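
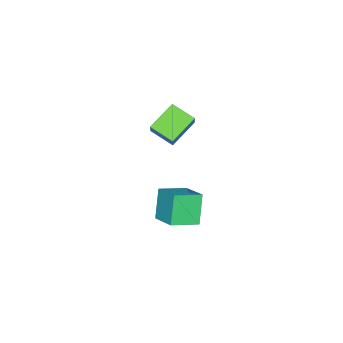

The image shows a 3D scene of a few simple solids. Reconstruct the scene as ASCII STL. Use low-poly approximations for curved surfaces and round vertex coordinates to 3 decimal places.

solid 
facet normal -0.512 -0.290 -0.809
outer loop
vertex -3.511 -2.852 -2.691
vertex -3.448 -1.407 -3.249
vertex -1.847 -3.273 -3.594
endloop
endfacet
facet normal -0.040 -0.932 0.360
outer loop
vertex -1.212 -2.913 -2.591
vertex -3.511 -2.852 -2.691
vertex -1.847 -3.273 -3.594
endloop
endfacet
facet normal -0.512 -0.290 -0.809
outer loop
vertex -1.847 -3.273 -3.594
vertex -3.448 -1.407 -3.249
vertex -1.783 -1.828 -4.152
endloop
endfacet
facet normal 0.858 -0.218 -0.465
outer loop
vertex -1.783 -1.828 -4.152
vertex -1.212 -2.913 -2.591
vertex -1.847 -3.273 -3.594
endloop
endfacet
facet normal -0.858 0.217 0.465
outer loop
vertex -3.511 -2.852 -2.691
vertex -2.813 -1.047 -2.246
vertex -3.448 -1.407 -3.249
endloop
endfacet
facet normal -0.040 -0.932 0.360
outer loop
vertex -2.877 -2.492 -1.688
vertex -3.511 -2.852 -2.691
vertex -1.212 -2.913 -2.591
endloop
endfacet
facet normal -0.858 0.217 0.465
outer loop
vertex -2.877 -2.492 -1.688
vertex -2.813 -1.047 -2.246
vertex -3.511 -2.852 -2.691
endloop
endfacet
facet normal 0.040 0.932 -0.360
outer loop
vertex -3.448 -1.407 -3.249
vertex -2.813 -1.047 -2.246
vertex -1.783 -1.828 -4.152
endloop
endfacet
facet normal 0.858 -0.217 -0.465
outer loop
vertex -1.149 -1.468 -3.149
vertex -1.212 -2.913 -2.591
vertex -1.783 -1.828 -4.152
endloop
endfacet
facet normal 0.040 0.932 -0.360
outer loop
vertex -1.783 -1.828 -4.152
vertex -2.813 -1.047 -2.246
vertex -1.149 -1.468 -3.149
endloop
endfacet
facet normal 0.512 0.290 0.809
outer loop
vertex -1.149 -1.468 -3.149
vertex -2.877 -2.492 -1.688
vertex -1.212 -2.913 -2.591
endloop
endfacet
facet normal 0.512 0.290 0.809
outer loop
vertex -2.813 -1.047 -2.246
vertex -2.877 -2.492 -1.688
vertex -1.149 -1.468 -3.149
endloop
endfacet
facet normal -0.492 -0.182 0.851
outer loop
vertex 4.453 1.858 -1.669
vertex 3.214 2.821 -2.18
vertex 3.7 0.504 -2.394
endloop
endfacet
facet normal 0.751 -0.583 0.310
outer loop
vertex 4.606 0.839 -3.96
vertex 4.453 1.858 -1.669
vertex 3.7 0.504 -2.394
endloop
endfacet
facet normal -0.492 -0.182 0.851
outer loop
vertex 3.7 0.504 -2.394
vertex 3.214 2.821 -2.18
vertex 2.461 1.467 -2.905
endloop
endfacet
facet normal -0.440 -0.791 -0.424
outer loop
vertex 2.461 1.467 -2.905
vertex 4.606 0.839 -3.96
vertex 3.7 0.504 -2.394
endloop
endfacet
facet normal 0.440 0.791 0.424
outer loop
vertex 4.453 1.858 -1.669
vertex 4.12 3.156 -3.746
vertex 3.214 2.821 -2.18
endloop
endfacet
facet normal 0.751 -0.583 0.310
outer loop
vertex 5.359 2.193 -3.235
vertex 4.453 1.858 -1.669
vertex 4.606 0.839 -3.96
endloop
endfacet
facet normal 0.440 0.791 0.424
outer loop
vertex 5.359 2.193 -3.235
vertex 4.12 3.156 -3.746
vertex 4.453 1.858 -1.669
endloop
endfacet
facet normal -0.751 0.583 -0.310
outer loop
vertex 3.214 2.821 -2.18
vertex 4.12 3.156 -3.746
vertex 2.461 1.467 -2.905
endloop
endfacet
facet normal -0.440 -0.791 -0.424
outer loop
vertex 3.367 1.802 -4.471
vertex 4.606 0.839 -3.96
vertex 2.461 1.467 -2.905
endloop
endfacet
facet normal -0.751 0.583 -0.310
outer loop
vertex 2.461 1.467 -2.905
vertex 4.12 3.156 -3.746
vertex 3.367 1.802 -4.471
endloop
endfacet
facet normal 0.492 0.182 -0.851
outer loop
vertex 3.367 1.802 -4.471
vertex 5.359 2.193 -3.235
vertex 4.606 0.839 -3.96
endloop
endfacet
facet normal 0.492 0.182 -0.851
outer loop
vertex 4.12 3.156 -3.746
vertex 5.359 2.193 -3.235
vertex 3.367 1.802 -4.471
endloop
endfacet

endsolid


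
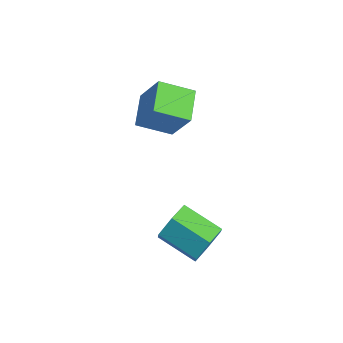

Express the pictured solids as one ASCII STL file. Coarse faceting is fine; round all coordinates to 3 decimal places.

solid 
facet normal -0.512 -0.117 -0.851
outer loop
vertex -1.086 -1.285 2.504
vertex -2.185 -0.244 3.022
vertex -0.219 -0.024 1.81
endloop
endfacet
facet normal 0.687 -0.651 -0.324
outer loop
vertex 0.785 0.204 3.478
vertex -1.086 -1.285 2.504
vertex -0.219 -0.024 1.81
endloop
endfacet
facet normal -0.512 -0.117 -0.851
outer loop
vertex -0.219 -0.024 1.81
vertex -2.185 -0.244 3.022
vertex -1.318 1.017 2.328
endloop
endfacet
facet normal 0.516 0.750 -0.413
outer loop
vertex -1.318 1.017 2.328
vertex 0.785 0.204 3.478
vertex -0.219 -0.024 1.81
endloop
endfacet
facet normal -0.516 -0.750 0.413
outer loop
vertex -1.086 -1.285 2.504
vertex -1.181 -0.016 4.69
vertex -2.185 -0.244 3.022
endloop
endfacet
facet normal 0.687 -0.651 -0.324
outer loop
vertex -0.082 -1.057 4.172
vertex -1.086 -1.285 2.504
vertex 0.785 0.204 3.478
endloop
endfacet
facet normal -0.516 -0.750 0.413
outer loop
vertex -0.082 -1.057 4.172
vertex -1.181 -0.016 4.69
vertex -1.086 -1.285 2.504
endloop
endfacet
facet normal -0.687 0.651 0.324
outer loop
vertex -2.185 -0.244 3.022
vertex -1.181 -0.016 4.69
vertex -1.318 1.017 2.328
endloop
endfacet
facet normal 0.516 0.750 -0.413
outer loop
vertex -0.314 1.245 3.996
vertex 0.785 0.204 3.478
vertex -1.318 1.017 2.328
endloop
endfacet
facet normal -0.687 0.651 0.324
outer loop
vertex -1.318 1.017 2.328
vertex -1.181 -0.016 4.69
vertex -0.314 1.245 3.996
endloop
endfacet
facet normal 0.512 0.117 0.851
outer loop
vertex -0.314 1.245 3.996
vertex -0.082 -1.057 4.172
vertex 0.785 0.204 3.478
endloop
endfacet
facet normal 0.512 0.117 0.851
outer loop
vertex -1.181 -0.016 4.69
vertex -0.082 -1.057 4.172
vertex -0.314 1.245 3.996
endloop
endfacet
facet normal 0.862 0.365 -0.351
outer loop
vertex 4.57 -1.639 -0.504
vertex 4.099 -1.333 -1.344
vertex 4.162 -0.716 -0.547
endloop
endfacet
facet normal 0.305 0.179 0.935
outer loop
vertex 4.57 -1.639 -0.504
vertex 4.162 -0.716 -0.547
vertex 2.932 -2.332 0.163
endloop
endfacet
facet normal 0.306 0.178 0.935
outer loop
vertex 2.932 -2.332 0.163
vertex 4.162 -0.716 -0.547
vertex 2.524 -1.409 0.121
endloop
endfacet
facet normal -0.862 -0.365 0.351
outer loop
vertex 2.932 -2.332 0.163
vertex 2.524 -1.409 0.121
vertex 2.461 -2.027 -0.676
endloop
endfacet
facet normal 0.862 0.365 -0.351
outer loop
vertex 4.162 -0.716 -0.547
vertex 4.099 -1.333 -1.344
vertex 3.691 -0.41 -1.386
endloop
endfacet
facet normal -0.197 0.880 0.431
outer loop
vertex 4.162 -0.716 -0.547
vertex 3.691 -0.41 -1.386
vertex 2.524 -1.409 0.121
endloop
endfacet
facet normal -0.198 0.881 0.431
outer loop
vertex 2.524 -1.409 0.121
vertex 3.691 -0.41 -1.386
vertex 2.053 -1.104 -0.719
endloop
endfacet
facet normal -0.862 -0.365 0.351
outer loop
vertex 2.524 -1.409 0.121
vertex 2.053 -1.104 -0.719
vertex 2.461 -2.027 -0.676
endloop
endfacet
facet normal 0.862 0.365 -0.351
outer loop
vertex 3.691 -0.41 -1.386
vertex 4.099 -1.333 -1.344
vertex 3.628 -1.028 -2.183
endloop
endfacet
facet normal -0.503 0.702 -0.505
outer loop
vertex 3.691 -0.41 -1.386
vertex 3.628 -1.028 -2.183
vertex 2.053 -1.104 -0.719
endloop
endfacet
facet normal -0.502 0.702 -0.504
outer loop
vertex 2.053 -1.104 -0.719
vertex 3.628 -1.028 -2.183
vertex 1.99 -1.721 -1.516
endloop
endfacet
facet normal -0.862 -0.365 0.351
outer loop
vertex 2.053 -1.104 -0.719
vertex 1.99 -1.721 -1.516
vertex 2.461 -2.027 -0.676
endloop
endfacet
facet normal 0.862 0.365 -0.351
outer loop
vertex 3.628 -1.028 -2.183
vertex 4.099 -1.333 -1.344
vertex 4.036 -1.951 -2.141
endloop
endfacet
facet normal -0.306 -0.178 -0.935
outer loop
vertex 3.628 -1.028 -2.183
vertex 4.036 -1.951 -2.141
vertex 1.99 -1.721 -1.516
endloop
endfacet
facet normal -0.306 -0.179 -0.935
outer loop
vertex 1.99 -1.721 -1.516
vertex 4.036 -1.951 -2.141
vertex 2.398 -2.644 -1.473
endloop
endfacet
facet normal -0.862 -0.365 0.351
outer loop
vertex 1.99 -1.721 -1.516
vertex 2.398 -2.644 -1.473
vertex 2.461 -2.027 -0.676
endloop
endfacet
facet normal 0.862 0.365 -0.351
outer loop
vertex 4.036 -1.951 -2.141
vertex 4.099 -1.333 -1.344
vertex 4.507 -2.256 -1.301
endloop
endfacet
facet normal 0.197 -0.881 -0.430
outer loop
vertex 4.036 -1.951 -2.141
vertex 4.507 -2.256 -1.301
vertex 2.398 -2.644 -1.473
endloop
endfacet
facet normal 0.197 -0.880 -0.432
outer loop
vertex 2.398 -2.644 -1.473
vertex 4.507 -2.256 -1.301
vertex 2.869 -2.95 -0.634
endloop
endfacet
facet normal -0.862 -0.365 0.351
outer loop
vertex 2.398 -2.644 -1.473
vertex 2.869 -2.95 -0.634
vertex 2.461 -2.027 -0.676
endloop
endfacet
facet normal 0.862 0.365 -0.351
outer loop
vertex 4.507 -2.256 -1.301
vertex 4.099 -1.333 -1.344
vertex 4.57 -1.639 -0.504
endloop
endfacet
facet normal 0.503 -0.702 0.504
outer loop
vertex 4.507 -2.256 -1.301
vertex 4.57 -1.639 -0.504
vertex 2.869 -2.95 -0.634
endloop
endfacet
facet normal 0.502 -0.702 0.505
outer loop
vertex 2.869 -2.95 -0.634
vertex 4.57 -1.639 -0.504
vertex 2.932 -2.332 0.163
endloop
endfacet
facet normal -0.862 -0.365 0.351
outer loop
vertex 2.869 -2.95 -0.634
vertex 2.932 -2.332 0.163
vertex 2.461 -2.027 -0.676
endloop
endfacet

endsolid


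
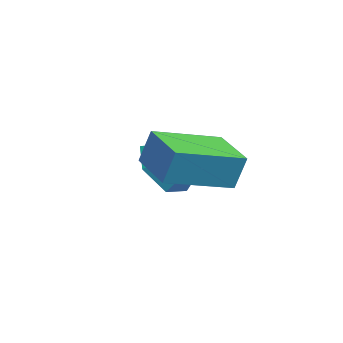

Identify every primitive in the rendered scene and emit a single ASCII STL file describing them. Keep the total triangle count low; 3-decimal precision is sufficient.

solid 
facet normal -0.950 0.309 0.037
outer loop
vertex -2.466 -3.974 3.236
vertex -1.884 -2.104 2.597
vertex -2.602 -4.273 2.239
endloop
endfacet
facet normal -0.282 -0.908 0.311
outer loop
vertex -1.176 -4.736 2.183
vertex -2.466 -3.974 3.236
vertex -2.602 -4.273 2.239
endloop
endfacet
facet normal -0.950 0.309 0.037
outer loop
vertex -2.602 -4.273 2.239
vertex -1.884 -2.104 2.597
vertex -2.02 -2.403 1.599
endloop
endfacet
facet normal -0.130 -0.285 -0.950
outer loop
vertex -2.02 -2.403 1.599
vertex -1.176 -4.736 2.183
vertex -2.602 -4.273 2.239
endloop
endfacet
facet normal 0.130 0.284 0.950
outer loop
vertex -2.466 -3.974 3.236
vertex -0.458 -2.567 2.541
vertex -1.884 -2.104 2.597
endloop
endfacet
facet normal -0.283 -0.908 0.310
outer loop
vertex -1.04 -4.437 3.181
vertex -2.466 -3.974 3.236
vertex -1.176 -4.736 2.183
endloop
endfacet
facet normal 0.129 0.285 0.950
outer loop
vertex -1.04 -4.437 3.181
vertex -0.458 -2.567 2.541
vertex -2.466 -3.974 3.236
endloop
endfacet
facet normal 0.283 0.908 -0.310
outer loop
vertex -1.884 -2.104 2.597
vertex -0.458 -2.567 2.541
vertex -2.02 -2.403 1.599
endloop
endfacet
facet normal -0.129 -0.284 -0.950
outer loop
vertex -0.594 -2.866 1.544
vertex -1.176 -4.736 2.183
vertex -2.02 -2.403 1.599
endloop
endfacet
facet normal 0.283 0.907 -0.311
outer loop
vertex -2.02 -2.403 1.599
vertex -0.458 -2.567 2.541
vertex -0.594 -2.866 1.544
endloop
endfacet
facet normal 0.951 -0.309 -0.037
outer loop
vertex -0.594 -2.866 1.544
vertex -1.04 -4.437 3.181
vertex -1.176 -4.736 2.183
endloop
endfacet
facet normal 0.950 -0.309 -0.037
outer loop
vertex -0.458 -2.567 2.541
vertex -1.04 -4.437 3.181
vertex -0.594 -2.866 1.544
endloop
endfacet
facet normal -0.651 -0.403 -0.644
outer loop
vertex -3.488 -1.831 -0.149
vertex -4.03 -2.179 0.616
vertex -4.22 -1.272 0.241
endloop
endfacet
facet normal 0.442 0.825 -0.353
outer loop
vertex -3.488 -1.831 -0.149
vertex -4.22 -1.272 0.241
vertex -2.71 -1.361 1.924
endloop
endfacet
facet normal -0.650 -0.403 -0.644
outer loop
vertex -4.22 -1.272 0.241
vertex -4.03 -2.179 0.616
vertex -4.762 -1.621 1.006
endloop
endfacet
facet normal -0.235 0.936 0.261
outer loop
vertex -4.22 -1.272 0.241
vertex -4.762 -1.621 1.006
vertex -2.71 -1.361 1.924
endloop
endfacet
facet normal -0.650 -0.403 -0.644
outer loop
vertex -4.762 -1.621 1.006
vertex -4.03 -2.179 0.616
vertex -4.572 -2.527 1.381
endloop
endfacet
facet normal -0.421 0.270 0.866
outer loop
vertex -4.762 -1.621 1.006
vertex -4.572 -2.527 1.381
vertex -2.71 -1.361 1.924
endloop
endfacet
facet normal -0.650 -0.404 -0.644
outer loop
vertex -4.572 -2.527 1.381
vertex -4.03 -2.179 0.616
vertex -3.839 -3.086 0.992
endloop
endfacet
facet normal 0.068 -0.508 0.858
outer loop
vertex -4.572 -2.527 1.381
vertex -3.839 -3.086 0.992
vertex -2.71 -1.361 1.924
endloop
endfacet
facet normal -0.650 -0.404 -0.644
outer loop
vertex -3.839 -3.086 0.992
vertex -4.03 -2.179 0.616
vertex -3.298 -2.738 0.227
endloop
endfacet
facet normal 0.745 -0.620 0.245
outer loop
vertex -3.839 -3.086 0.992
vertex -3.298 -2.738 0.227
vertex -2.71 -1.361 1.924
endloop
endfacet
facet normal -0.650 -0.403 -0.644
outer loop
vertex -3.298 -2.738 0.227
vertex -4.03 -2.179 0.616
vertex -3.488 -1.831 -0.149
endloop
endfacet
facet normal 0.932 0.046 -0.360
outer loop
vertex -3.298 -2.738 0.227
vertex -3.488 -1.831 -0.149
vertex -2.71 -1.361 1.924
endloop
endfacet

endsolid


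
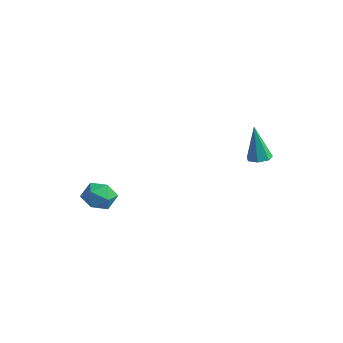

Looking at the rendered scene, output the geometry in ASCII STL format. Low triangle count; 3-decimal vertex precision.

solid 
facet normal 0.064 0.120 -0.991
outer loop
vertex 3.222 3.303 -1.034
vertex 2.775 3.732 -1.011
vertex 3.388 3.81 -0.962
endloop
endfacet
facet normal 0.899 -0.335 0.284
outer loop
vertex 3.222 3.303 -1.034
vertex 3.388 3.81 -0.962
vertex 2.645 3.488 1.011
endloop
endfacet
facet normal 0.064 0.120 -0.991
outer loop
vertex 3.388 3.81 -0.962
vertex 2.775 3.732 -1.011
vertex 3.093 4.258 -0.927
endloop
endfacet
facet normal 0.787 0.489 0.376
outer loop
vertex 3.388 3.81 -0.962
vertex 3.093 4.258 -0.927
vertex 2.645 3.488 1.011
endloop
endfacet
facet normal 0.064 0.120 -0.991
outer loop
vertex 3.093 4.258 -0.927
vertex 2.775 3.732 -1.011
vertex 2.558 4.31 -0.955
endloop
endfacet
facet normal 0.070 0.921 0.382
outer loop
vertex 3.093 4.258 -0.927
vertex 2.558 4.31 -0.955
vertex 2.645 3.488 1.011
endloop
endfacet
facet normal 0.063 0.120 -0.991
outer loop
vertex 2.558 4.31 -0.955
vertex 2.775 3.732 -1.011
vertex 2.187 3.927 -1.025
endloop
endfacet
facet normal -0.712 0.636 0.297
outer loop
vertex 2.558 4.31 -0.955
vertex 2.187 3.927 -1.025
vertex 2.645 3.488 1.011
endloop
endfacet
facet normal 0.063 0.119 -0.991
outer loop
vertex 2.187 3.927 -1.025
vertex 2.775 3.732 -1.011
vertex 2.259 3.397 -1.084
endloop
endfacet
facet normal -0.971 -0.153 0.185
outer loop
vertex 2.187 3.927 -1.025
vertex 2.259 3.397 -1.084
vertex 2.645 3.488 1.011
endloop
endfacet
facet normal 0.063 0.119 -0.991
outer loop
vertex 2.259 3.397 -1.084
vertex 2.775 3.732 -1.011
vertex 2.719 3.119 -1.088
endloop
endfacet
facet normal -0.512 -0.849 0.131
outer loop
vertex 2.259 3.397 -1.084
vertex 2.719 3.119 -1.088
vertex 2.645 3.488 1.011
endloop
endfacet
facet normal 0.063 0.119 -0.991
outer loop
vertex 2.719 3.119 -1.088
vertex 2.775 3.732 -1.011
vertex 3.222 3.303 -1.034
endloop
endfacet
facet normal 0.322 -0.931 0.175
outer loop
vertex 2.719 3.119 -1.088
vertex 3.222 3.303 -1.034
vertex 2.645 3.488 1.011
endloop
endfacet
facet normal 0.053 -0.249 0.967
outer loop
vertex -0.653 -2.401 -2.505
vertex -1.466 -2.837 -2.573
vertex -0.68 -3.296 -2.734
endloop
endfacet
facet normal 0.705 -0.196 0.682
outer loop
vertex -0.653 -2.401 -2.505
vertex -0.68 -3.296 -2.734
vertex -0.098 -2.724 -3.171
endloop
endfacet
facet normal 0.778 0.465 0.423
outer loop
vertex -0.653 -2.401 -2.505
vertex -0.098 -2.724 -3.171
vertex -0.526 -1.91 -3.279
endloop
endfacet
facet normal 0.172 0.819 0.548
outer loop
vertex -0.653 -2.401 -2.505
vertex -0.526 -1.91 -3.279
vertex -1.371 -1.98 -2.909
endloop
endfacet
facet normal -0.276 0.377 0.884
outer loop
vertex -0.653 -2.401 -2.505
vertex -1.371 -1.98 -2.909
vertex -1.466 -2.837 -2.573
endloop
endfacet
facet normal 0.744 -0.654 0.136
outer loop
vertex -0.098 -2.724 -3.171
vertex -0.68 -3.296 -2.734
vertex -0.569 -3.36 -3.651
endloop
endfacet
facet normal -0.310 -0.740 0.597
outer loop
vertex -0.68 -3.296 -2.734
vertex -1.466 -2.837 -2.573
vertex -1.414 -3.43 -3.281
endloop
endfacet
facet normal -0.843 0.275 0.463
outer loop
vertex -1.466 -2.837 -2.573
vertex -1.371 -1.98 -2.909
vertex -1.842 -2.616 -3.389
endloop
endfacet
facet normal -0.118 0.989 -0.083
outer loop
vertex -1.371 -1.98 -2.909
vertex -0.526 -1.91 -3.279
vertex -1.26 -2.044 -3.826
endloop
endfacet
facet normal 0.863 0.416 -0.285
outer loop
vertex -0.526 -1.91 -3.279
vertex -0.098 -2.724 -3.171
vertex -0.474 -2.503 -3.987
endloop
endfacet
facet normal -0.172 -0.819 -0.548
outer loop
vertex -1.287 -2.939 -4.055
vertex -0.569 -3.36 -3.651
vertex -1.414 -3.43 -3.281
endloop
endfacet
facet normal -0.778 -0.465 -0.423
outer loop
vertex -1.287 -2.939 -4.055
vertex -1.414 -3.43 -3.281
vertex -1.842 -2.616 -3.389
endloop
endfacet
facet normal -0.705 0.196 -0.682
outer loop
vertex -1.287 -2.939 -4.055
vertex -1.842 -2.616 -3.389
vertex -1.26 -2.044 -3.826
endloop
endfacet
facet normal -0.053 0.249 -0.967
outer loop
vertex -1.287 -2.939 -4.055
vertex -1.26 -2.044 -3.826
vertex -0.474 -2.503 -3.987
endloop
endfacet
facet normal 0.276 -0.377 -0.884
outer loop
vertex -1.287 -2.939 -4.055
vertex -0.474 -2.503 -3.987
vertex -0.569 -3.36 -3.651
endloop
endfacet
facet normal 0.118 -0.989 0.083
outer loop
vertex -1.414 -3.43 -3.281
vertex -0.569 -3.36 -3.651
vertex -0.68 -3.296 -2.734
endloop
endfacet
facet normal -0.863 -0.416 0.285
outer loop
vertex -1.842 -2.616 -3.389
vertex -1.414 -3.43 -3.281
vertex -1.466 -2.837 -2.573
endloop
endfacet
facet normal -0.744 0.654 -0.136
outer loop
vertex -1.26 -2.044 -3.826
vertex -1.842 -2.616 -3.389
vertex -1.371 -1.98 -2.909
endloop
endfacet
facet normal 0.310 0.740 -0.597
outer loop
vertex -0.474 -2.503 -3.987
vertex -1.26 -2.044 -3.826
vertex -0.526 -1.91 -3.279
endloop
endfacet
facet normal 0.843 -0.275 -0.463
outer loop
vertex -0.569 -3.36 -3.651
vertex -0.474 -2.503 -3.987
vertex -0.098 -2.724 -3.171
endloop
endfacet

endsolid


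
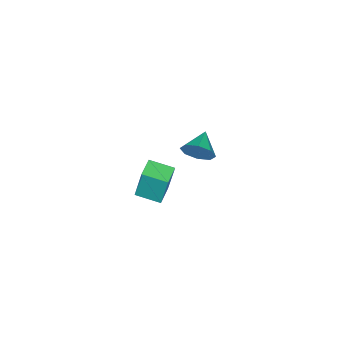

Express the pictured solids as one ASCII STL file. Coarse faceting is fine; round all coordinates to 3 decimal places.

solid 
facet normal 0.917 0.183 -0.355
outer loop
vertex 0.011 3.486 3.107
vertex -0.305 3.921 2.515
vertex -0.049 4.077 3.257
endloop
endfacet
facet normal -0.147 -0.257 0.955
outer loop
vertex 0.011 3.486 3.107
vertex -0.049 4.077 3.257
vertex -1.415 3.699 2.945
endloop
endfacet
facet normal 0.916 0.185 -0.355
outer loop
vertex -0.049 4.077 3.257
vertex -0.305 3.921 2.515
vertex -0.26 4.576 2.972
endloop
endfacet
facet normal -0.303 0.373 0.877
outer loop
vertex -0.049 4.077 3.257
vertex -0.26 4.576 2.972
vertex -1.415 3.699 2.945
endloop
endfacet
facet normal 0.917 0.185 -0.355
outer loop
vertex -0.26 4.576 2.972
vertex -0.305 3.921 2.515
vertex -0.497 4.692 2.42
endloop
endfacet
facet normal -0.562 0.728 0.394
outer loop
vertex -0.26 4.576 2.972
vertex -0.497 4.692 2.42
vertex -1.415 3.699 2.945
endloop
endfacet
facet normal 0.916 0.184 -0.355
outer loop
vertex -0.497 4.692 2.42
vertex -0.305 3.921 2.515
vertex -0.622 4.356 1.923
endloop
endfacet
facet normal -0.771 0.601 -0.212
outer loop
vertex -0.497 4.692 2.42
vertex -0.622 4.356 1.923
vertex -1.415 3.699 2.945
endloop
endfacet
facet normal 0.916 0.185 -0.355
outer loop
vertex -0.622 4.356 1.923
vertex -0.305 3.921 2.515
vertex -0.561 3.766 1.773
endloop
endfacet
facet normal -0.808 0.065 -0.585
outer loop
vertex -0.622 4.356 1.923
vertex -0.561 3.766 1.773
vertex -1.415 3.699 2.945
endloop
endfacet
facet normal 0.917 0.183 -0.355
outer loop
vertex -0.561 3.766 1.773
vertex -0.305 3.921 2.515
vertex -0.351 3.266 2.058
endloop
endfacet
facet normal -0.652 -0.563 -0.507
outer loop
vertex -0.561 3.766 1.773
vertex -0.351 3.266 2.058
vertex -1.415 3.699 2.945
endloop
endfacet
facet normal 0.917 0.183 -0.355
outer loop
vertex -0.351 3.266 2.058
vertex -0.305 3.921 2.515
vertex -0.114 3.15 2.611
endloop
endfacet
facet normal -0.394 -0.919 -0.024
outer loop
vertex -0.351 3.266 2.058
vertex -0.114 3.15 2.611
vertex -1.415 3.699 2.945
endloop
endfacet
facet normal 0.917 0.183 -0.355
outer loop
vertex -0.114 3.15 2.611
vertex -0.305 3.921 2.515
vertex 0.011 3.486 3.107
endloop
endfacet
facet normal -0.184 -0.792 0.583
outer loop
vertex -0.114 3.15 2.611
vertex 0.011 3.486 3.107
vertex -1.415 3.699 2.945
endloop
endfacet
facet normal -0.977 -0.207 0.053
outer loop
vertex -2.824 0.041 -2.08
vertex -3.097 1.263 -2.344
vertex -2.838 -0.347 -3.859
endloop
endfacet
facet normal 0.214 -0.955 0.207
outer loop
vertex -1.783 -0.123 -3.916
vertex -2.824 0.041 -2.08
vertex -2.838 -0.347 -3.859
endloop
endfacet
facet normal -0.977 -0.207 0.053
outer loop
vertex -2.838 -0.347 -3.859
vertex -3.097 1.263 -2.344
vertex -3.111 0.876 -4.123
endloop
endfacet
facet normal -0.008 -0.213 -0.977
outer loop
vertex -3.111 0.876 -4.123
vertex -1.783 -0.123 -3.916
vertex -2.838 -0.347 -3.859
endloop
endfacet
facet normal 0.008 0.213 0.977
outer loop
vertex -2.824 0.041 -2.08
vertex -2.042 1.487 -2.401
vertex -3.097 1.263 -2.344
endloop
endfacet
facet normal 0.213 -0.955 0.206
outer loop
vertex -1.769 0.264 -2.137
vertex -2.824 0.041 -2.08
vertex -1.783 -0.123 -3.916
endloop
endfacet
facet normal 0.008 0.213 0.977
outer loop
vertex -1.769 0.264 -2.137
vertex -2.042 1.487 -2.401
vertex -2.824 0.041 -2.08
endloop
endfacet
facet normal -0.214 0.955 -0.206
outer loop
vertex -3.097 1.263 -2.344
vertex -2.042 1.487 -2.401
vertex -3.111 0.876 -4.123
endloop
endfacet
facet normal -0.008 -0.213 -0.977
outer loop
vertex -2.056 1.099 -4.18
vertex -1.783 -0.123 -3.916
vertex -3.111 0.876 -4.123
endloop
endfacet
facet normal -0.213 0.955 -0.207
outer loop
vertex -3.111 0.876 -4.123
vertex -2.042 1.487 -2.401
vertex -2.056 1.099 -4.18
endloop
endfacet
facet normal 0.977 0.207 -0.053
outer loop
vertex -2.056 1.099 -4.18
vertex -1.769 0.264 -2.137
vertex -1.783 -0.123 -3.916
endloop
endfacet
facet normal 0.977 0.207 -0.053
outer loop
vertex -2.042 1.487 -2.401
vertex -1.769 0.264 -2.137
vertex -2.056 1.099 -4.18
endloop
endfacet

endsolid


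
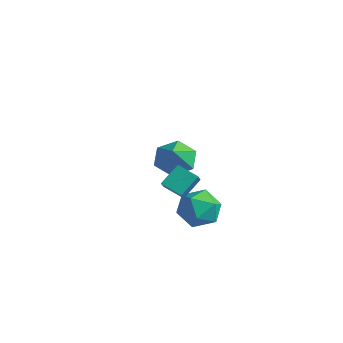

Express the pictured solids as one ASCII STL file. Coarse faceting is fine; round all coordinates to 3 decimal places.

solid 
facet normal -0.874 -0.307 0.377
outer loop
vertex 1.854 -4.807 3.662
vertex 1.857 -3.941 4.373
vertex 1.377 -4.262 3.001
endloop
endfacet
facet normal -0.004 -0.773 -0.635
outer loop
vertex 2.243 -3.959 2.627
vertex 1.854 -4.807 3.662
vertex 1.377 -4.262 3.001
endloop
endfacet
facet normal -0.874 -0.306 0.377
outer loop
vertex 1.377 -4.262 3.001
vertex 1.857 -3.941 4.373
vertex 1.381 -3.396 3.712
endloop
endfacet
facet normal -0.486 0.556 -0.674
outer loop
vertex 1.381 -3.396 3.712
vertex 2.243 -3.959 2.627
vertex 1.377 -4.262 3.001
endloop
endfacet
facet normal 0.486 -0.556 0.675
outer loop
vertex 1.854 -4.807 3.662
vertex 2.723 -3.638 3.999
vertex 1.857 -3.941 4.373
endloop
endfacet
facet normal -0.004 -0.773 -0.635
outer loop
vertex 2.719 -4.504 3.288
vertex 1.854 -4.807 3.662
vertex 2.243 -3.959 2.627
endloop
endfacet
facet normal 0.486 -0.556 0.674
outer loop
vertex 2.719 -4.504 3.288
vertex 2.723 -3.638 3.999
vertex 1.854 -4.807 3.662
endloop
endfacet
facet normal 0.004 0.773 0.635
outer loop
vertex 1.857 -3.941 4.373
vertex 2.723 -3.638 3.999
vertex 1.381 -3.396 3.712
endloop
endfacet
facet normal -0.486 0.555 -0.675
outer loop
vertex 2.246 -3.093 3.338
vertex 2.243 -3.959 2.627
vertex 1.381 -3.396 3.712
endloop
endfacet
facet normal 0.004 0.773 0.635
outer loop
vertex 1.381 -3.396 3.712
vertex 2.723 -3.638 3.999
vertex 2.246 -3.093 3.338
endloop
endfacet
facet normal 0.874 0.306 -0.377
outer loop
vertex 2.246 -3.093 3.338
vertex 2.719 -4.504 3.288
vertex 2.243 -3.959 2.627
endloop
endfacet
facet normal 0.874 0.306 -0.378
outer loop
vertex 2.723 -3.638 3.999
vertex 2.719 -4.504 3.288
vertex 2.246 -3.093 3.338
endloop
endfacet
facet normal -0.461 0.496 -0.736
outer loop
vertex -2.45 0.696 0.037
vertex -3.328 0.424 0.404
vertex -2.904 1.267 0.706
endloop
endfacet
facet normal 0.888 0.320 0.330
outer loop
vertex -2.45 0.696 0.037
vertex -2.904 1.267 0.706
vertex -2.632 -0.324 1.516
endloop
endfacet
facet normal -0.461 0.496 -0.736
outer loop
vertex -2.904 1.267 0.706
vertex -3.328 0.424 0.404
vertex -3.783 0.995 1.074
endloop
endfacet
facet normal 0.212 0.472 0.856
outer loop
vertex -2.904 1.267 0.706
vertex -3.783 0.995 1.074
vertex -2.632 -0.324 1.516
endloop
endfacet
facet normal -0.461 0.496 -0.736
outer loop
vertex -3.783 0.995 1.074
vertex -3.328 0.424 0.404
vertex -4.206 0.153 0.772
endloop
endfacet
facet normal -0.448 -0.094 0.889
outer loop
vertex -3.783 0.995 1.074
vertex -4.206 0.153 0.772
vertex -2.632 -0.324 1.516
endloop
endfacet
facet normal -0.461 0.496 -0.735
outer loop
vertex -4.206 0.153 0.772
vertex -3.328 0.424 0.404
vertex -3.752 -0.418 0.102
endloop
endfacet
facet normal -0.433 -0.810 0.397
outer loop
vertex -4.206 0.153 0.772
vertex -3.752 -0.418 0.102
vertex -2.632 -0.324 1.516
endloop
endfacet
facet normal -0.461 0.496 -0.736
outer loop
vertex -3.752 -0.418 0.102
vertex -3.328 0.424 0.404
vertex -2.873 -0.146 -0.265
endloop
endfacet
facet normal 0.244 -0.961 -0.129
outer loop
vertex -3.752 -0.418 0.102
vertex -2.873 -0.146 -0.265
vertex -2.632 -0.324 1.516
endloop
endfacet
facet normal -0.461 0.496 -0.736
outer loop
vertex -2.873 -0.146 -0.265
vertex -3.328 0.424 0.404
vertex -2.45 0.696 0.037
endloop
endfacet
facet normal 0.904 -0.396 -0.162
outer loop
vertex -2.873 -0.146 -0.265
vertex -2.45 0.696 0.037
vertex -2.632 -0.324 1.516
endloop
endfacet
facet normal 0.274 0.086 0.958
outer loop
vertex 1.268 -1.925 1.746
vertex 1.48 -2.933 1.776
vertex 2.213 -2.26 1.506
endloop
endfacet
facet normal 0.398 0.693 0.601
outer loop
vertex 1.268 -1.925 1.746
vertex 2.213 -2.26 1.506
vertex 1.771 -1.518 0.944
endloop
endfacet
facet normal -0.221 0.919 0.328
outer loop
vertex 1.268 -1.925 1.746
vertex 1.771 -1.518 0.944
vertex 0.766 -1.732 0.867
endloop
endfacet
facet normal -0.728 0.453 0.515
outer loop
vertex 1.268 -1.925 1.746
vertex 0.766 -1.732 0.867
vertex 0.586 -2.606 1.382
endloop
endfacet
facet normal -0.421 -0.062 0.905
outer loop
vertex 1.268 -1.925 1.746
vertex 0.586 -2.606 1.382
vertex 1.48 -2.933 1.776
endloop
endfacet
facet normal 0.838 0.543 0.059
outer loop
vertex 1.771 -1.518 0.944
vertex 2.213 -2.26 1.506
vertex 2.294 -2.274 0.478
endloop
endfacet
facet normal 0.636 -0.438 0.635
outer loop
vertex 2.213 -2.26 1.506
vertex 1.48 -2.933 1.776
vertex 2.114 -3.148 0.993
endloop
endfacet
facet normal -0.490 -0.677 0.549
outer loop
vertex 1.48 -2.933 1.776
vertex 0.586 -2.606 1.382
vertex 1.109 -3.362 0.916
endloop
endfacet
facet normal -0.985 0.156 -0.080
outer loop
vertex 0.586 -2.606 1.382
vertex 0.766 -1.732 0.867
vertex 0.667 -2.62 0.354
endloop
endfacet
facet normal -0.164 0.909 -0.383
outer loop
vertex 0.766 -1.732 0.867
vertex 1.771 -1.518 0.944
vertex 1.4 -1.947 0.084
endloop
endfacet
facet normal 0.728 -0.453 -0.515
outer loop
vertex 1.612 -2.955 0.114
vertex 2.294 -2.274 0.478
vertex 2.114 -3.148 0.993
endloop
endfacet
facet normal 0.221 -0.919 -0.328
outer loop
vertex 1.612 -2.955 0.114
vertex 2.114 -3.148 0.993
vertex 1.109 -3.362 0.916
endloop
endfacet
facet normal -0.398 -0.693 -0.601
outer loop
vertex 1.612 -2.955 0.114
vertex 1.109 -3.362 0.916
vertex 0.667 -2.62 0.354
endloop
endfacet
facet normal -0.274 -0.086 -0.958
outer loop
vertex 1.612 -2.955 0.114
vertex 0.667 -2.62 0.354
vertex 1.4 -1.947 0.084
endloop
endfacet
facet normal 0.421 0.062 -0.905
outer loop
vertex 1.612 -2.955 0.114
vertex 1.4 -1.947 0.084
vertex 2.294 -2.274 0.478
endloop
endfacet
facet normal 0.985 -0.156 0.080
outer loop
vertex 2.114 -3.148 0.993
vertex 2.294 -2.274 0.478
vertex 2.213 -2.26 1.506
endloop
endfacet
facet normal 0.164 -0.909 0.383
outer loop
vertex 1.109 -3.362 0.916
vertex 2.114 -3.148 0.993
vertex 1.48 -2.933 1.776
endloop
endfacet
facet normal -0.838 -0.543 -0.059
outer loop
vertex 0.667 -2.62 0.354
vertex 1.109 -3.362 0.916
vertex 0.586 -2.606 1.382
endloop
endfacet
facet normal -0.636 0.438 -0.635
outer loop
vertex 1.4 -1.947 0.084
vertex 0.667 -2.62 0.354
vertex 0.766 -1.732 0.867
endloop
endfacet
facet normal 0.490 0.677 -0.549
outer loop
vertex 2.294 -2.274 0.478
vertex 1.4 -1.947 0.084
vertex 1.771 -1.518 0.944
endloop
endfacet

endsolid


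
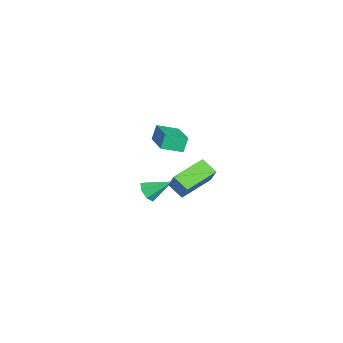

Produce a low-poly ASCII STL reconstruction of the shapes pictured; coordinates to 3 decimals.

solid 
facet normal -0.934 -0.271 -0.232
outer loop
vertex 0.183 2.352 4.056
vertex -0.034 3.395 3.71
vertex 0.441 2.143 3.263
endloop
endfacet
facet normal 0.194 -0.931 0.309
outer loop
vertex 2.234 2.665 3.71
vertex 0.183 2.352 4.056
vertex 0.441 2.143 3.263
endloop
endfacet
facet normal -0.934 -0.271 -0.232
outer loop
vertex 0.441 2.143 3.263
vertex -0.034 3.395 3.71
vertex 0.224 3.186 2.917
endloop
endfacet
facet normal 0.301 -0.243 -0.922
outer loop
vertex 0.224 3.186 2.917
vertex 2.234 2.665 3.71
vertex 0.441 2.143 3.263
endloop
endfacet
facet normal -0.301 0.243 0.922
outer loop
vertex 0.183 2.352 4.056
vertex 1.759 3.917 4.157
vertex -0.034 3.395 3.71
endloop
endfacet
facet normal 0.194 -0.931 0.309
outer loop
vertex 1.976 2.874 4.503
vertex 0.183 2.352 4.056
vertex 2.234 2.665 3.71
endloop
endfacet
facet normal -0.301 0.243 0.922
outer loop
vertex 1.976 2.874 4.503
vertex 1.759 3.917 4.157
vertex 0.183 2.352 4.056
endloop
endfacet
facet normal -0.194 0.931 -0.309
outer loop
vertex -0.034 3.395 3.71
vertex 1.759 3.917 4.157
vertex 0.224 3.186 2.917
endloop
endfacet
facet normal 0.301 -0.243 -0.922
outer loop
vertex 2.017 3.708 3.364
vertex 2.234 2.665 3.71
vertex 0.224 3.186 2.917
endloop
endfacet
facet normal -0.194 0.931 -0.309
outer loop
vertex 0.224 3.186 2.917
vertex 1.759 3.917 4.157
vertex 2.017 3.708 3.364
endloop
endfacet
facet normal 0.934 0.271 0.232
outer loop
vertex 2.017 3.708 3.364
vertex 1.976 2.874 4.503
vertex 2.234 2.665 3.71
endloop
endfacet
facet normal 0.934 0.271 0.232
outer loop
vertex 1.759 3.917 4.157
vertex 1.976 2.874 4.503
vertex 2.017 3.708 3.364
endloop
endfacet
facet normal -0.558 -0.225 -0.799
outer loop
vertex -1.618 2.803 -1.226
vertex -2.889 4.15 -0.718
vertex -1.107 3.494 -1.777
endloop
endfacet
facet normal 0.662 -0.701 -0.265
outer loop
vertex -0.371 3.79 -0.722
vertex -1.618 2.803 -1.226
vertex -1.107 3.494 -1.777
endloop
endfacet
facet normal -0.558 -0.225 -0.799
outer loop
vertex -1.107 3.494 -1.777
vertex -2.889 4.15 -0.718
vertex -2.378 4.84 -1.269
endloop
endfacet
facet normal 0.501 0.677 -0.539
outer loop
vertex -2.378 4.84 -1.269
vertex -0.371 3.79 -0.722
vertex -1.107 3.494 -1.777
endloop
endfacet
facet normal -0.501 -0.676 0.540
outer loop
vertex -1.618 2.803 -1.226
vertex -2.153 4.446 0.337
vertex -2.889 4.15 -0.718
endloop
endfacet
facet normal 0.662 -0.701 -0.264
outer loop
vertex -0.882 3.1 -0.171
vertex -1.618 2.803 -1.226
vertex -0.371 3.79 -0.722
endloop
endfacet
facet normal -0.501 -0.677 0.540
outer loop
vertex -0.882 3.1 -0.171
vertex -2.153 4.446 0.337
vertex -1.618 2.803 -1.226
endloop
endfacet
facet normal -0.662 0.701 0.265
outer loop
vertex -2.889 4.15 -0.718
vertex -2.153 4.446 0.337
vertex -2.378 4.84 -1.269
endloop
endfacet
facet normal 0.501 0.676 -0.540
outer loop
vertex -1.642 5.137 -0.214
vertex -0.371 3.79 -0.722
vertex -2.378 4.84 -1.269
endloop
endfacet
facet normal -0.662 0.701 0.265
outer loop
vertex -2.378 4.84 -1.269
vertex -2.153 4.446 0.337
vertex -1.642 5.137 -0.214
endloop
endfacet
facet normal 0.558 0.225 0.799
outer loop
vertex -1.642 5.137 -0.214
vertex -0.882 3.1 -0.171
vertex -0.371 3.79 -0.722
endloop
endfacet
facet normal 0.558 0.225 0.799
outer loop
vertex -2.153 4.446 0.337
vertex -0.882 3.1 -0.171
vertex -1.642 5.137 -0.214
endloop
endfacet
facet normal -0.050 -0.831 -0.555
outer loop
vertex -3.208 1.351 -2.66
vertex -3.657 1.646 -3.061
vertex -2.989 1.641 -3.114
endloop
endfacet
facet normal 0.875 0.084 0.476
outer loop
vertex -3.208 1.351 -2.66
vertex -2.989 1.641 -3.114
vertex -3.583 2.874 -2.239
endloop
endfacet
facet normal -0.050 -0.830 -0.555
outer loop
vertex -2.989 1.641 -3.114
vertex -3.657 1.646 -3.061
vertex -3.273 1.935 -3.528
endloop
endfacet
facet normal 0.826 0.532 -0.189
outer loop
vertex -2.989 1.641 -3.114
vertex -3.273 1.935 -3.528
vertex -3.583 2.874 -2.239
endloop
endfacet
facet normal -0.050 -0.830 -0.555
outer loop
vertex -3.273 1.935 -3.528
vertex -3.657 1.646 -3.061
vertex -3.846 2.011 -3.59
endloop
endfacet
facet normal 0.168 0.816 -0.554
outer loop
vertex -3.273 1.935 -3.528
vertex -3.846 2.011 -3.59
vertex -3.583 2.874 -2.239
endloop
endfacet
facet normal -0.049 -0.830 -0.555
outer loop
vertex -3.846 2.011 -3.59
vertex -3.657 1.646 -3.061
vertex -4.277 1.812 -3.254
endloop
endfacet
facet normal -0.601 0.721 -0.344
outer loop
vertex -3.846 2.011 -3.59
vertex -4.277 1.812 -3.254
vertex -3.583 2.874 -2.239
endloop
endfacet
facet normal -0.049 -0.830 -0.555
outer loop
vertex -4.277 1.812 -3.254
vertex -3.657 1.646 -3.061
vertex -4.241 1.488 -2.773
endloop
endfacet
facet normal -0.904 0.320 0.283
outer loop
vertex -4.277 1.812 -3.254
vertex -4.241 1.488 -2.773
vertex -3.583 2.874 -2.239
endloop
endfacet
facet normal -0.049 -0.830 -0.556
outer loop
vertex -4.241 1.488 -2.773
vertex -3.657 1.646 -3.061
vertex -3.766 1.283 -2.509
endloop
endfacet
facet normal -0.512 -0.086 0.855
outer loop
vertex -4.241 1.488 -2.773
vertex -3.766 1.283 -2.509
vertex -3.583 2.874 -2.239
endloop
endfacet
facet normal -0.049 -0.830 -0.556
outer loop
vertex -3.766 1.283 -2.509
vertex -3.657 1.646 -3.061
vertex -3.208 1.351 -2.66
endloop
endfacet
facet normal 0.278 -0.192 0.941
outer loop
vertex -3.766 1.283 -2.509
vertex -3.208 1.351 -2.66
vertex -3.583 2.874 -2.239
endloop
endfacet

endsolid


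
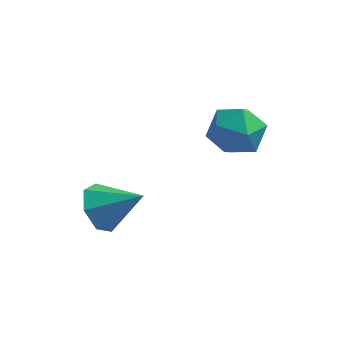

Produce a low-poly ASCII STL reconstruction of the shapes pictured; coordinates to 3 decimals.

solid 
facet normal -0.841 -0.023 -0.541
outer loop
vertex -1.228 -2.388 -2.596
vertex -1.756 -1.912 -1.796
vertex -1.24 -1.46 -2.617
endloop
endfacet
facet normal 0.866 -0.000 -0.499
outer loop
vertex -1.228 -2.388 -2.596
vertex -1.24 -1.46 -2.617
vertex -0.184 -1.868 -0.784
endloop
endfacet
facet normal -0.841 -0.024 -0.541
outer loop
vertex -1.24 -1.46 -2.617
vertex -1.756 -1.912 -1.796
vertex -1.641 -0.872 -2.02
endloop
endfacet
facet normal 0.676 0.699 -0.234
outer loop
vertex -1.24 -1.46 -2.617
vertex -1.641 -0.872 -2.02
vertex -0.184 -1.868 -0.784
endloop
endfacet
facet normal -0.840 -0.024 -0.542
outer loop
vertex -1.641 -0.872 -2.02
vertex -1.756 -1.912 -1.796
vertex -2.129 -1.068 -1.255
endloop
endfacet
facet normal 0.266 0.879 0.395
outer loop
vertex -1.641 -0.872 -2.02
vertex -2.129 -1.068 -1.255
vertex -0.184 -1.868 -0.784
endloop
endfacet
facet normal -0.841 -0.025 -0.541
outer loop
vertex -2.129 -1.068 -1.255
vertex -1.756 -1.912 -1.796
vertex -2.335 -1.899 -0.897
endloop
endfacet
facet normal -0.054 0.406 0.912
outer loop
vertex -2.129 -1.068 -1.255
vertex -2.335 -1.899 -0.897
vertex -0.184 -1.868 -0.784
endloop
endfacet
facet normal -0.841 -0.024 -0.541
outer loop
vertex -2.335 -1.899 -0.897
vertex -1.756 -1.912 -1.796
vertex -2.106 -2.741 -1.216
endloop
endfacet
facet normal -0.044 -0.364 0.930
outer loop
vertex -2.335 -1.899 -0.897
vertex -2.106 -2.741 -1.216
vertex -0.184 -1.868 -0.784
endloop
endfacet
facet normal -0.841 -0.024 -0.541
outer loop
vertex -2.106 -2.741 -1.216
vertex -1.756 -1.912 -1.796
vertex -1.613 -2.958 -1.972
endloop
endfacet
facet normal 0.290 -0.853 0.434
outer loop
vertex -2.106 -2.741 -1.216
vertex -1.613 -2.958 -1.972
vertex -0.184 -1.868 -0.784
endloop
endfacet
facet normal -0.841 -0.024 -0.541
outer loop
vertex -1.613 -2.958 -1.972
vertex -1.756 -1.912 -1.796
vertex -1.228 -2.388 -2.596
endloop
endfacet
facet normal 0.695 -0.690 -0.202
outer loop
vertex -1.613 -2.958 -1.972
vertex -1.228 -2.388 -2.596
vertex -0.184 -1.868 -0.784
endloop
endfacet
facet normal -0.467 0.037 0.883
outer loop
vertex 1.494 2.466 0.62
vertex 1.708 1.287 0.782
vertex 2.508 2.106 1.171
endloop
endfacet
facet normal -0.162 0.663 0.731
outer loop
vertex 1.494 2.466 0.62
vertex 2.508 2.106 1.171
vertex 2.545 3.005 0.363
endloop
endfacet
facet normal -0.432 0.895 0.112
outer loop
vertex 1.494 2.466 0.62
vertex 2.545 3.005 0.363
vertex 1.768 2.742 -0.525
endloop
endfacet
facet normal -0.904 0.411 -0.117
outer loop
vertex 1.494 2.466 0.62
vertex 1.768 2.742 -0.525
vertex 1.251 1.68 -0.266
endloop
endfacet
facet normal -0.926 -0.119 0.359
outer loop
vertex 1.494 2.466 0.62
vertex 1.251 1.68 -0.266
vertex 1.708 1.287 0.782
endloop
endfacet
facet normal 0.537 0.551 0.638
outer loop
vertex 2.545 3.005 0.363
vertex 2.508 2.106 1.171
vertex 3.409 2.16 0.366
endloop
endfacet
facet normal 0.043 -0.463 0.885
outer loop
vertex 2.508 2.106 1.171
vertex 1.708 1.287 0.782
vertex 2.892 1.098 0.625
endloop
endfacet
facet normal -0.699 -0.714 0.037
outer loop
vertex 1.708 1.287 0.782
vertex 1.251 1.68 -0.266
vertex 2.115 0.835 -0.263
endloop
endfacet
facet normal -0.664 0.144 -0.734
outer loop
vertex 1.251 1.68 -0.266
vertex 1.768 2.742 -0.525
vertex 2.152 1.734 -1.071
endloop
endfacet
facet normal 0.100 0.927 -0.362
outer loop
vertex 1.768 2.742 -0.525
vertex 2.545 3.005 0.363
vertex 2.952 2.553 -0.682
endloop
endfacet
facet normal 0.904 -0.411 0.117
outer loop
vertex 3.166 1.374 -0.52
vertex 3.409 2.16 0.366
vertex 2.892 1.098 0.625
endloop
endfacet
facet normal 0.432 -0.895 -0.112
outer loop
vertex 3.166 1.374 -0.52
vertex 2.892 1.098 0.625
vertex 2.115 0.835 -0.263
endloop
endfacet
facet normal 0.162 -0.663 -0.731
outer loop
vertex 3.166 1.374 -0.52
vertex 2.115 0.835 -0.263
vertex 2.152 1.734 -1.071
endloop
endfacet
facet normal 0.467 -0.037 -0.883
outer loop
vertex 3.166 1.374 -0.52
vertex 2.152 1.734 -1.071
vertex 2.952 2.553 -0.682
endloop
endfacet
facet normal 0.926 0.119 -0.359
outer loop
vertex 3.166 1.374 -0.52
vertex 2.952 2.553 -0.682
vertex 3.409 2.16 0.366
endloop
endfacet
facet normal 0.664 -0.144 0.734
outer loop
vertex 2.892 1.098 0.625
vertex 3.409 2.16 0.366
vertex 2.508 2.106 1.171
endloop
endfacet
facet normal -0.100 -0.927 0.362
outer loop
vertex 2.115 0.835 -0.263
vertex 2.892 1.098 0.625
vertex 1.708 1.287 0.782
endloop
endfacet
facet normal -0.537 -0.551 -0.638
outer loop
vertex 2.152 1.734 -1.071
vertex 2.115 0.835 -0.263
vertex 1.251 1.68 -0.266
endloop
endfacet
facet normal -0.043 0.463 -0.885
outer loop
vertex 2.952 2.553 -0.682
vertex 2.152 1.734 -1.071
vertex 1.768 2.742 -0.525
endloop
endfacet
facet normal 0.699 0.714 -0.037
outer loop
vertex 3.409 2.16 0.366
vertex 2.952 2.553 -0.682
vertex 2.545 3.005 0.363
endloop
endfacet

endsolid


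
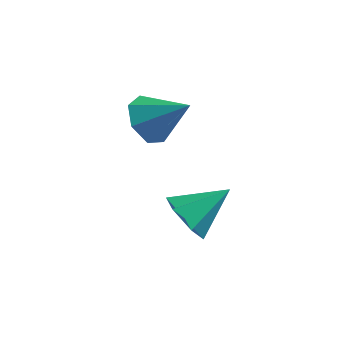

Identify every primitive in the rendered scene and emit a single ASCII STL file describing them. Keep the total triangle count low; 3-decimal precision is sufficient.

solid 
facet normal -0.641 -0.564 -0.520
outer loop
vertex 0.579 1.808 0.626
vertex 0.138 2.53 0.386
vertex 0.801 2.234 -0.11
endloop
endfacet
facet normal 0.928 -0.366 0.068
outer loop
vertex 0.579 1.808 0.626
vertex 0.801 2.234 -0.11
vertex 1.182 3.45 1.234
endloop
endfacet
facet normal -0.641 -0.564 -0.521
outer loop
vertex 0.801 2.234 -0.11
vertex 0.138 2.53 0.386
vertex 0.361 2.957 -0.351
endloop
endfacet
facet normal 0.799 0.316 -0.512
outer loop
vertex 0.801 2.234 -0.11
vertex 0.361 2.957 -0.351
vertex 1.182 3.45 1.234
endloop
endfacet
facet normal -0.641 -0.564 -0.521
outer loop
vertex 0.361 2.957 -0.351
vertex 0.138 2.53 0.386
vertex -0.303 3.253 0.145
endloop
endfacet
facet normal 0.142 0.922 -0.360
outer loop
vertex 0.361 2.957 -0.351
vertex -0.303 3.253 0.145
vertex 1.182 3.45 1.234
endloop
endfacet
facet normal -0.641 -0.564 -0.521
outer loop
vertex -0.303 3.253 0.145
vertex 0.138 2.53 0.386
vertex -0.526 2.826 0.882
endloop
endfacet
facet normal -0.385 0.844 0.373
outer loop
vertex -0.303 3.253 0.145
vertex -0.526 2.826 0.882
vertex 1.182 3.45 1.234
endloop
endfacet
facet normal -0.640 -0.565 -0.520
outer loop
vertex -0.526 2.826 0.882
vertex 0.138 2.53 0.386
vertex -0.085 2.104 1.123
endloop
endfacet
facet normal -0.256 0.162 0.953
outer loop
vertex -0.526 2.826 0.882
vertex -0.085 2.104 1.123
vertex 1.182 3.45 1.234
endloop
endfacet
facet normal -0.641 -0.564 -0.520
outer loop
vertex -0.085 2.104 1.123
vertex 0.138 2.53 0.386
vertex 0.579 1.808 0.626
endloop
endfacet
facet normal 0.402 -0.444 0.801
outer loop
vertex -0.085 2.104 1.123
vertex 0.579 1.808 0.626
vertex 1.182 3.45 1.234
endloop
endfacet
facet normal -0.791 -0.032 -0.611
outer loop
vertex -0.956 4.252 2.907
vertex -1.361 3.686 3.461
vertex -1.393 4.575 3.456
endloop
endfacet
facet normal 0.568 0.823 -0.032
outer loop
vertex -0.956 4.252 2.907
vertex -1.393 4.575 3.456
vertex -0.119 3.734 4.419
endloop
endfacet
facet normal -0.792 -0.032 -0.610
outer loop
vertex -1.393 4.575 3.456
vertex -1.361 3.686 3.461
vertex -1.805 4.228 4.009
endloop
endfacet
facet normal 0.096 0.809 0.579
outer loop
vertex -1.393 4.575 3.456
vertex -1.805 4.228 4.009
vertex -0.119 3.734 4.419
endloop
endfacet
facet normal -0.791 -0.030 -0.611
outer loop
vertex -1.805 4.228 4.009
vertex -1.361 3.686 3.461
vertex -1.884 3.473 4.149
endloop
endfacet
facet normal -0.177 0.197 0.964
outer loop
vertex -1.805 4.228 4.009
vertex -1.884 3.473 4.149
vertex -0.119 3.734 4.419
endloop
endfacet
facet normal -0.791 -0.031 -0.611
outer loop
vertex -1.884 3.473 4.149
vertex -1.361 3.686 3.461
vertex -1.569 2.878 3.771
endloop
endfacet
facet normal -0.046 -0.553 0.832
outer loop
vertex -1.884 3.473 4.149
vertex -1.569 2.878 3.771
vertex -0.119 3.734 4.419
endloop
endfacet
facet normal -0.791 -0.031 -0.611
outer loop
vertex -1.569 2.878 3.771
vertex -1.361 3.686 3.461
vertex -1.097 2.891 3.159
endloop
endfacet
facet normal 0.391 -0.876 0.283
outer loop
vertex -1.569 2.878 3.771
vertex -1.097 2.891 3.159
vertex -0.119 3.734 4.419
endloop
endfacet
facet normal -0.792 -0.031 -0.610
outer loop
vertex -1.097 2.891 3.159
vertex -1.361 3.686 3.461
vertex -0.825 3.503 2.775
endloop
endfacet
facet normal 0.805 -0.528 -0.271
outer loop
vertex -1.097 2.891 3.159
vertex -0.825 3.503 2.775
vertex -0.119 3.734 4.419
endloop
endfacet
facet normal -0.792 -0.031 -0.610
outer loop
vertex -0.825 3.503 2.775
vertex -1.361 3.686 3.461
vertex -0.956 4.252 2.907
endloop
endfacet
facet normal 0.883 0.227 -0.411
outer loop
vertex -0.825 3.503 2.775
vertex -0.956 4.252 2.907
vertex -0.119 3.734 4.419
endloop
endfacet

endsolid


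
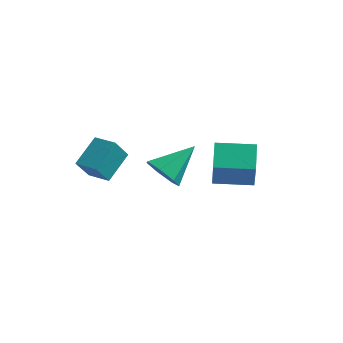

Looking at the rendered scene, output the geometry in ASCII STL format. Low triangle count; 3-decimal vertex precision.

solid 
facet normal -0.364 -0.725 -0.585
outer loop
vertex 0.247 -2.328 -1.182
vertex -0.642 -1.831 -1.244
vertex 0.174 -1.752 -1.85
endloop
endfacet
facet normal 0.996 0.083 -0.037
outer loop
vertex 0.247 -2.328 -1.182
vertex 0.174 -1.752 -1.85
vertex 0.122 -0.309 -0.016
endloop
endfacet
facet normal -0.364 -0.725 -0.585
outer loop
vertex 0.174 -1.752 -1.85
vertex -0.642 -1.831 -1.244
vertex -0.513 -1.236 -2.062
endloop
endfacet
facet normal 0.617 0.627 -0.476
outer loop
vertex 0.174 -1.752 -1.85
vertex -0.513 -1.236 -2.062
vertex 0.122 -0.309 -0.016
endloop
endfacet
facet normal -0.363 -0.725 -0.585
outer loop
vertex -0.513 -1.236 -2.062
vertex -0.642 -1.831 -1.244
vertex -1.298 -1.169 -1.658
endloop
endfacet
facet normal -0.117 0.918 -0.380
outer loop
vertex -0.513 -1.236 -2.062
vertex -1.298 -1.169 -1.658
vertex 0.122 -0.309 -0.016
endloop
endfacet
facet normal -0.364 -0.726 -0.584
outer loop
vertex -1.298 -1.169 -1.658
vertex -0.642 -1.831 -1.244
vertex -1.588 -1.6 -0.942
endloop
endfacet
facet normal -0.653 0.736 0.179
outer loop
vertex -1.298 -1.169 -1.658
vertex -1.588 -1.6 -0.942
vertex 0.122 -0.309 -0.016
endloop
endfacet
facet normal -0.364 -0.725 -0.585
outer loop
vertex -1.588 -1.6 -0.942
vertex -0.642 -1.831 -1.244
vertex -1.167 -2.206 -0.453
endloop
endfacet
facet normal -0.588 0.220 0.779
outer loop
vertex -1.588 -1.6 -0.942
vertex -1.167 -2.206 -0.453
vertex 0.122 -0.309 -0.016
endloop
endfacet
facet normal -0.363 -0.725 -0.585
outer loop
vertex -1.167 -2.206 -0.453
vertex -0.642 -1.831 -1.244
vertex -0.35 -2.529 -0.56
endloop
endfacet
facet normal 0.030 -0.244 0.969
outer loop
vertex -1.167 -2.206 -0.453
vertex -0.35 -2.529 -0.56
vertex 0.122 -0.309 -0.016
endloop
endfacet
facet normal -0.365 -0.725 -0.584
outer loop
vertex -0.35 -2.529 -0.56
vertex -0.642 -1.831 -1.244
vertex 0.247 -2.328 -1.182
endloop
endfacet
facet normal 0.734 -0.305 0.606
outer loop
vertex -0.35 -2.529 -0.56
vertex 0.247 -2.328 -1.182
vertex 0.122 -0.309 -0.016
endloop
endfacet
facet normal -0.282 0.459 -0.842
outer loop
vertex 1.099 -0.31 -0.544
vertex 2.708 0.558 -0.61
vertex 1.684 -1.459 -1.366
endloop
endfacet
facet normal -0.880 -0.474 0.036
outer loop
vertex 2.212 -2.318 0.21
vertex 1.099 -0.31 -0.544
vertex 1.684 -1.459 -1.366
endloop
endfacet
facet normal -0.282 0.459 -0.843
outer loop
vertex 1.684 -1.459 -1.366
vertex 2.708 0.558 -0.61
vertex 3.294 -0.592 -1.432
endloop
endfacet
facet normal 0.383 -0.751 -0.538
outer loop
vertex 3.294 -0.592 -1.432
vertex 2.212 -2.318 0.21
vertex 1.684 -1.459 -1.366
endloop
endfacet
facet normal -0.383 0.751 0.538
outer loop
vertex 1.099 -0.31 -0.544
vertex 3.236 -0.301 0.966
vertex 2.708 0.558 -0.61
endloop
endfacet
facet normal -0.880 -0.474 0.036
outer loop
vertex 1.626 -1.168 1.032
vertex 1.099 -0.31 -0.544
vertex 2.212 -2.318 0.21
endloop
endfacet
facet normal -0.383 0.752 0.537
outer loop
vertex 1.626 -1.168 1.032
vertex 3.236 -0.301 0.966
vertex 1.099 -0.31 -0.544
endloop
endfacet
facet normal 0.880 0.474 -0.036
outer loop
vertex 2.708 0.558 -0.61
vertex 3.236 -0.301 0.966
vertex 3.294 -0.592 -1.432
endloop
endfacet
facet normal 0.383 -0.751 -0.537
outer loop
vertex 3.821 -1.45 0.144
vertex 2.212 -2.318 0.21
vertex 3.294 -0.592 -1.432
endloop
endfacet
facet normal 0.880 0.474 -0.036
outer loop
vertex 3.294 -0.592 -1.432
vertex 3.236 -0.301 0.966
vertex 3.821 -1.45 0.144
endloop
endfacet
facet normal 0.282 -0.459 0.843
outer loop
vertex 3.821 -1.45 0.144
vertex 1.626 -1.168 1.032
vertex 2.212 -2.318 0.21
endloop
endfacet
facet normal 0.282 -0.459 0.842
outer loop
vertex 3.236 -0.301 0.966
vertex 1.626 -1.168 1.032
vertex 3.821 -1.45 0.144
endloop
endfacet
facet normal -0.991 0.124 -0.043
outer loop
vertex -3.492 -4.382 -0.2
vertex -3.365 -3.011 0.83
vertex -3.345 -3.585 -1.28
endloop
endfacet
facet normal -0.074 -0.798 -0.599
outer loop
vertex -2.195 -3.729 -1.23
vertex -3.492 -4.382 -0.2
vertex -3.345 -3.585 -1.28
endloop
endfacet
facet normal -0.991 0.124 -0.043
outer loop
vertex -3.345 -3.585 -1.28
vertex -3.365 -3.011 0.83
vertex -3.218 -2.213 -0.249
endloop
endfacet
facet normal 0.109 0.591 -0.800
outer loop
vertex -3.218 -2.213 -0.249
vertex -2.195 -3.729 -1.23
vertex -3.345 -3.585 -1.28
endloop
endfacet
facet normal -0.109 -0.591 0.800
outer loop
vertex -3.492 -4.382 -0.2
vertex -2.215 -3.155 0.88
vertex -3.365 -3.011 0.83
endloop
endfacet
facet normal -0.075 -0.797 -0.600
outer loop
vertex -2.342 -4.527 -0.151
vertex -3.492 -4.382 -0.2
vertex -2.195 -3.729 -1.23
endloop
endfacet
facet normal -0.109 -0.591 0.800
outer loop
vertex -2.342 -4.527 -0.151
vertex -2.215 -3.155 0.88
vertex -3.492 -4.382 -0.2
endloop
endfacet
facet normal 0.074 0.797 0.599
outer loop
vertex -3.365 -3.011 0.83
vertex -2.215 -3.155 0.88
vertex -3.218 -2.213 -0.249
endloop
endfacet
facet normal 0.109 0.591 -0.800
outer loop
vertex -2.068 -2.358 -0.2
vertex -2.195 -3.729 -1.23
vertex -3.218 -2.213 -0.249
endloop
endfacet
facet normal 0.075 0.797 0.599
outer loop
vertex -3.218 -2.213 -0.249
vertex -2.215 -3.155 0.88
vertex -2.068 -2.358 -0.2
endloop
endfacet
facet normal 0.991 -0.124 0.043
outer loop
vertex -2.068 -2.358 -0.2
vertex -2.342 -4.527 -0.151
vertex -2.195 -3.729 -1.23
endloop
endfacet
facet normal 0.991 -0.124 0.043
outer loop
vertex -2.215 -3.155 0.88
vertex -2.342 -4.527 -0.151
vertex -2.068 -2.358 -0.2
endloop
endfacet

endsolid


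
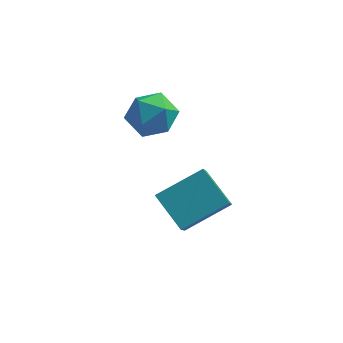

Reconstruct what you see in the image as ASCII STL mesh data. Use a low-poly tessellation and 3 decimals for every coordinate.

solid 
facet normal -0.883 0.066 0.464
outer loop
vertex -1.049 4.611 1.271
vertex -1.294 3.606 0.947
vertex -0.786 3.763 1.891
endloop
endfacet
facet normal -0.391 0.461 0.797
outer loop
vertex -1.049 4.611 1.271
vertex -0.786 3.763 1.891
vertex -0.085 4.579 1.763
endloop
endfacet
facet normal -0.136 0.935 0.327
outer loop
vertex -1.049 4.611 1.271
vertex -0.085 4.579 1.763
vertex -0.16 4.926 0.74
endloop
endfacet
facet normal -0.471 0.832 -0.295
outer loop
vertex -1.049 4.611 1.271
vertex -0.16 4.926 0.74
vertex -0.906 4.325 0.236
endloop
endfacet
facet normal -0.932 0.295 -0.210
outer loop
vertex -1.049 4.611 1.271
vertex -0.906 4.325 0.236
vertex -1.294 3.606 0.947
endloop
endfacet
facet normal 0.144 0.031 0.989
outer loop
vertex -0.085 4.579 1.763
vertex -0.786 3.763 1.891
vertex 0.266 3.555 1.744
endloop
endfacet
facet normal -0.651 -0.610 0.452
outer loop
vertex -0.786 3.763 1.891
vertex -1.294 3.606 0.947
vertex -0.48 2.954 1.24
endloop
endfacet
facet normal -0.731 -0.239 -0.640
outer loop
vertex -1.294 3.606 0.947
vertex -0.906 4.325 0.236
vertex -0.555 3.301 0.217
endloop
endfacet
facet normal 0.016 0.631 -0.776
outer loop
vertex -0.906 4.325 0.236
vertex -0.16 4.926 0.74
vertex 0.146 4.117 0.089
endloop
endfacet
facet normal 0.557 0.798 0.230
outer loop
vertex -0.16 4.926 0.74
vertex -0.085 4.579 1.763
vertex 0.654 4.274 1.033
endloop
endfacet
facet normal 0.471 -0.832 0.295
outer loop
vertex 0.409 3.269 0.709
vertex 0.266 3.555 1.744
vertex -0.48 2.954 1.24
endloop
endfacet
facet normal 0.136 -0.935 -0.327
outer loop
vertex 0.409 3.269 0.709
vertex -0.48 2.954 1.24
vertex -0.555 3.301 0.217
endloop
endfacet
facet normal 0.391 -0.461 -0.797
outer loop
vertex 0.409 3.269 0.709
vertex -0.555 3.301 0.217
vertex 0.146 4.117 0.089
endloop
endfacet
facet normal 0.883 -0.066 -0.464
outer loop
vertex 0.409 3.269 0.709
vertex 0.146 4.117 0.089
vertex 0.654 4.274 1.033
endloop
endfacet
facet normal 0.932 -0.295 0.210
outer loop
vertex 0.409 3.269 0.709
vertex 0.654 4.274 1.033
vertex 0.266 3.555 1.744
endloop
endfacet
facet normal -0.016 -0.631 0.776
outer loop
vertex -0.48 2.954 1.24
vertex 0.266 3.555 1.744
vertex -0.786 3.763 1.891
endloop
endfacet
facet normal -0.557 -0.798 -0.230
outer loop
vertex -0.555 3.301 0.217
vertex -0.48 2.954 1.24
vertex -1.294 3.606 0.947
endloop
endfacet
facet normal -0.144 -0.031 -0.989
outer loop
vertex 0.146 4.117 0.089
vertex -0.555 3.301 0.217
vertex -0.906 4.325 0.236
endloop
endfacet
facet normal 0.651 0.610 -0.452
outer loop
vertex 0.654 4.274 1.033
vertex 0.146 4.117 0.089
vertex -0.16 4.926 0.74
endloop
endfacet
facet normal 0.731 0.239 0.640
outer loop
vertex 0.266 3.555 1.744
vertex 0.654 4.274 1.033
vertex -0.085 4.579 1.763
endloop
endfacet
facet normal -0.764 -0.493 -0.416
outer loop
vertex 1.649 -1.106 -0.621
vertex 0.568 -0.196 0.288
vertex 1.575 0.126 -1.944
endloop
endfacet
facet normal 0.643 -0.542 -0.541
outer loop
vertex 3.112 1.116 -1.108
vertex 1.649 -1.106 -0.621
vertex 1.575 0.126 -1.944
endloop
endfacet
facet normal -0.765 -0.492 -0.416
outer loop
vertex 1.575 0.126 -1.944
vertex 0.568 -0.196 0.288
vertex 0.494 1.037 -1.035
endloop
endfacet
facet normal -0.041 0.681 -0.731
outer loop
vertex 0.494 1.037 -1.035
vertex 3.112 1.116 -1.108
vertex 1.575 0.126 -1.944
endloop
endfacet
facet normal 0.041 -0.681 0.731
outer loop
vertex 1.649 -1.106 -0.621
vertex 2.105 0.794 1.124
vertex 0.568 -0.196 0.288
endloop
endfacet
facet normal 0.643 -0.542 -0.541
outer loop
vertex 3.186 -0.117 0.215
vertex 1.649 -1.106 -0.621
vertex 3.112 1.116 -1.108
endloop
endfacet
facet normal 0.041 -0.681 0.731
outer loop
vertex 3.186 -0.117 0.215
vertex 2.105 0.794 1.124
vertex 1.649 -1.106 -0.621
endloop
endfacet
facet normal -0.643 0.542 0.541
outer loop
vertex 0.568 -0.196 0.288
vertex 2.105 0.794 1.124
vertex 0.494 1.037 -1.035
endloop
endfacet
facet normal -0.041 0.681 -0.731
outer loop
vertex 2.031 2.026 -0.199
vertex 3.112 1.116 -1.108
vertex 0.494 1.037 -1.035
endloop
endfacet
facet normal -0.643 0.542 0.541
outer loop
vertex 0.494 1.037 -1.035
vertex 2.105 0.794 1.124
vertex 2.031 2.026 -0.199
endloop
endfacet
facet normal 0.764 0.492 0.416
outer loop
vertex 2.031 2.026 -0.199
vertex 3.186 -0.117 0.215
vertex 3.112 1.116 -1.108
endloop
endfacet
facet normal 0.765 0.492 0.416
outer loop
vertex 2.105 0.794 1.124
vertex 3.186 -0.117 0.215
vertex 2.031 2.026 -0.199
endloop
endfacet

endsolid


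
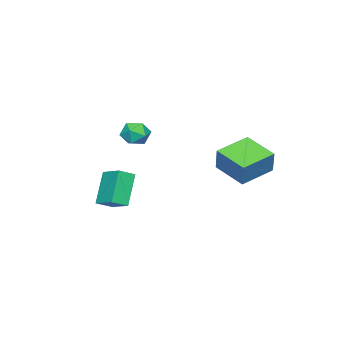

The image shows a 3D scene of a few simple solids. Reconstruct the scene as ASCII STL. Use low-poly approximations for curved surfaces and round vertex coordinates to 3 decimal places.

solid 
facet normal -0.555 -0.141 0.820
outer loop
vertex 1.681 -1.831 -1.028
vertex 0.986 -1.398 -1.424
vertex 1.251 -2.968 -1.515
endloop
endfacet
facet normal 0.764 -0.476 0.435
outer loop
vertex 2.294 -2.702 -3.056
vertex 1.681 -1.831 -1.028
vertex 1.251 -2.968 -1.515
endloop
endfacet
facet normal -0.554 -0.141 0.820
outer loop
vertex 1.251 -2.968 -1.515
vertex 0.986 -1.398 -1.424
vertex 0.555 -2.535 -1.911
endloop
endfacet
facet normal -0.328 -0.868 -0.372
outer loop
vertex 0.555 -2.535 -1.911
vertex 2.294 -2.702 -3.056
vertex 1.251 -2.968 -1.515
endloop
endfacet
facet normal 0.329 0.868 0.372
outer loop
vertex 1.681 -1.831 -1.028
vertex 2.029 -1.132 -2.965
vertex 0.986 -1.398 -1.424
endloop
endfacet
facet normal 0.764 -0.476 0.435
outer loop
vertex 2.725 -1.565 -2.569
vertex 1.681 -1.831 -1.028
vertex 2.294 -2.702 -3.056
endloop
endfacet
facet normal 0.328 0.868 0.372
outer loop
vertex 2.725 -1.565 -2.569
vertex 2.029 -1.132 -2.965
vertex 1.681 -1.831 -1.028
endloop
endfacet
facet normal -0.764 0.476 -0.435
outer loop
vertex 0.986 -1.398 -1.424
vertex 2.029 -1.132 -2.965
vertex 0.555 -2.535 -1.911
endloop
endfacet
facet normal -0.329 -0.868 -0.372
outer loop
vertex 1.599 -2.269 -3.452
vertex 2.294 -2.702 -3.056
vertex 0.555 -2.535 -1.911
endloop
endfacet
facet normal -0.764 0.476 -0.436
outer loop
vertex 0.555 -2.535 -1.911
vertex 2.029 -1.132 -2.965
vertex 1.599 -2.269 -3.452
endloop
endfacet
facet normal 0.555 0.141 -0.820
outer loop
vertex 1.599 -2.269 -3.452
vertex 2.725 -1.565 -2.569
vertex 2.294 -2.702 -3.056
endloop
endfacet
facet normal 0.555 0.141 -0.820
outer loop
vertex 2.029 -1.132 -2.965
vertex 2.725 -1.565 -2.569
vertex 1.599 -2.269 -3.452
endloop
endfacet
facet normal -0.907 0.351 0.233
outer loop
vertex -4.571 1.342 -0.366
vertex -4.061 3.045 -0.945
vertex -5.011 1.044 -1.629
endloop
endfacet
facet normal -0.272 -0.911 0.310
outer loop
vertex -3.279 0.375 -2.075
vertex -4.571 1.342 -0.366
vertex -5.011 1.044 -1.629
endloop
endfacet
facet normal -0.907 0.350 0.234
outer loop
vertex -5.011 1.044 -1.629
vertex -4.061 3.045 -0.945
vertex -4.502 2.748 -2.207
endloop
endfacet
facet normal -0.321 -0.217 -0.922
outer loop
vertex -4.502 2.748 -2.207
vertex -3.279 0.375 -2.075
vertex -5.011 1.044 -1.629
endloop
endfacet
facet normal 0.321 0.217 0.922
outer loop
vertex -4.571 1.342 -0.366
vertex -2.329 2.376 -1.391
vertex -4.061 3.045 -0.945
endloop
endfacet
facet normal -0.272 -0.911 0.310
outer loop
vertex -2.838 0.672 -0.813
vertex -4.571 1.342 -0.366
vertex -3.279 0.375 -2.075
endloop
endfacet
facet normal 0.322 0.217 0.922
outer loop
vertex -2.838 0.672 -0.813
vertex -2.329 2.376 -1.391
vertex -4.571 1.342 -0.366
endloop
endfacet
facet normal 0.272 0.911 -0.310
outer loop
vertex -4.061 3.045 -0.945
vertex -2.329 2.376 -1.391
vertex -4.502 2.748 -2.207
endloop
endfacet
facet normal -0.322 -0.217 -0.922
outer loop
vertex -2.769 2.078 -2.654
vertex -3.279 0.375 -2.075
vertex -4.502 2.748 -2.207
endloop
endfacet
facet normal 0.272 0.911 -0.310
outer loop
vertex -4.502 2.748 -2.207
vertex -2.329 2.376 -1.391
vertex -2.769 2.078 -2.654
endloop
endfacet
facet normal 0.907 -0.351 -0.234
outer loop
vertex -2.769 2.078 -2.654
vertex -2.838 0.672 -0.813
vertex -3.279 0.375 -2.075
endloop
endfacet
facet normal 0.907 -0.350 -0.233
outer loop
vertex -2.329 2.376 -1.391
vertex -2.838 0.672 -0.813
vertex -2.769 2.078 -2.654
endloop
endfacet
facet normal -0.193 0.882 0.429
outer loop
vertex -2.68 -2.804 -0.205
vertex -2.233 -3.018 0.435
vertex -1.888 -2.638 -0.191
endloop
endfacet
facet normal -0.192 0.940 -0.281
outer loop
vertex -2.68 -2.804 -0.205
vertex -1.888 -2.638 -0.191
vertex -2.233 -2.912 -0.871
endloop
endfacet
facet normal -0.684 0.492 -0.539
outer loop
vertex -2.68 -2.804 -0.205
vertex -2.233 -2.912 -0.871
vertex -2.791 -3.461 -0.664
endloop
endfacet
facet normal -0.987 0.158 0.013
outer loop
vertex -2.68 -2.804 -0.205
vertex -2.791 -3.461 -0.664
vertex -2.791 -3.527 0.143
endloop
endfacet
facet normal -0.684 0.399 0.611
outer loop
vertex -2.68 -2.804 -0.205
vertex -2.791 -3.527 0.143
vertex -2.233 -3.018 0.435
endloop
endfacet
facet normal 0.446 0.728 -0.520
outer loop
vertex -2.233 -2.912 -0.871
vertex -1.888 -2.638 -0.191
vertex -1.509 -3.193 -0.643
endloop
endfacet
facet normal 0.447 0.634 0.631
outer loop
vertex -1.888 -2.638 -0.191
vertex -2.233 -3.018 0.435
vertex -1.509 -3.259 0.164
endloop
endfacet
facet normal -0.349 -0.148 0.925
outer loop
vertex -2.233 -3.018 0.435
vertex -2.791 -3.527 0.143
vertex -2.067 -3.808 0.371
endloop
endfacet
facet normal -0.841 -0.539 -0.044
outer loop
vertex -2.791 -3.527 0.143
vertex -2.791 -3.461 -0.664
vertex -2.412 -4.082 -0.309
endloop
endfacet
facet normal -0.350 0.002 -0.937
outer loop
vertex -2.791 -3.461 -0.664
vertex -2.233 -2.912 -0.871
vertex -2.067 -3.702 -0.935
endloop
endfacet
facet normal 0.987 -0.158 -0.013
outer loop
vertex -1.62 -3.916 -0.295
vertex -1.509 -3.193 -0.643
vertex -1.509 -3.259 0.164
endloop
endfacet
facet normal 0.684 -0.492 0.539
outer loop
vertex -1.62 -3.916 -0.295
vertex -1.509 -3.259 0.164
vertex -2.067 -3.808 0.371
endloop
endfacet
facet normal 0.192 -0.940 0.281
outer loop
vertex -1.62 -3.916 -0.295
vertex -2.067 -3.808 0.371
vertex -2.412 -4.082 -0.309
endloop
endfacet
facet normal 0.193 -0.882 -0.429
outer loop
vertex -1.62 -3.916 -0.295
vertex -2.412 -4.082 -0.309
vertex -2.067 -3.702 -0.935
endloop
endfacet
facet normal 0.684 -0.399 -0.611
outer loop
vertex -1.62 -3.916 -0.295
vertex -2.067 -3.702 -0.935
vertex -1.509 -3.193 -0.643
endloop
endfacet
facet normal 0.841 0.539 0.044
outer loop
vertex -1.509 -3.259 0.164
vertex -1.509 -3.193 -0.643
vertex -1.888 -2.638 -0.191
endloop
endfacet
facet normal 0.350 -0.002 0.937
outer loop
vertex -2.067 -3.808 0.371
vertex -1.509 -3.259 0.164
vertex -2.233 -3.018 0.435
endloop
endfacet
facet normal -0.446 -0.728 0.520
outer loop
vertex -2.412 -4.082 -0.309
vertex -2.067 -3.808 0.371
vertex -2.791 -3.527 0.143
endloop
endfacet
facet normal -0.447 -0.634 -0.631
outer loop
vertex -2.067 -3.702 -0.935
vertex -2.412 -4.082 -0.309
vertex -2.791 -3.461 -0.664
endloop
endfacet
facet normal 0.349 0.148 -0.925
outer loop
vertex -1.509 -3.193 -0.643
vertex -2.067 -3.702 -0.935
vertex -2.233 -2.912 -0.871
endloop
endfacet

endsolid


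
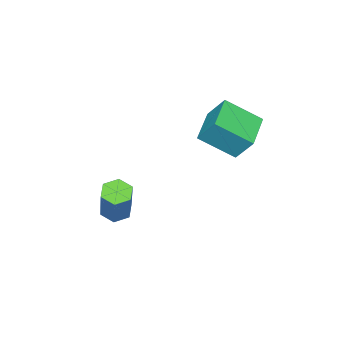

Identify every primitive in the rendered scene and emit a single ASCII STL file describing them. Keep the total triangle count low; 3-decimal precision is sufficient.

solid 
facet normal -0.469 -0.365 -0.804
outer loop
vertex -0.731 -2.25 -1.725
vertex -1.101 -2.433 -1.426
vertex -1.138 -1.962 -1.618
endloop
endfacet
facet normal 0.378 0.740 -0.556
outer loop
vertex -0.731 -2.25 -1.725
vertex -1.138 -1.962 -1.618
vertex 0.152 -1.564 -0.213
endloop
endfacet
facet normal 0.378 0.740 -0.556
outer loop
vertex 0.152 -1.564 -0.213
vertex -1.138 -1.962 -1.618
vertex -0.255 -1.276 -0.106
endloop
endfacet
facet normal 0.469 0.364 0.805
outer loop
vertex 0.152 -1.564 -0.213
vertex -0.255 -1.276 -0.106
vertex -0.219 -1.747 0.086
endloop
endfacet
facet normal -0.469 -0.365 -0.804
outer loop
vertex -1.138 -1.962 -1.618
vertex -1.101 -2.433 -1.426
vertex -1.508 -2.145 -1.319
endloop
endfacet
facet normal -0.503 0.859 -0.096
outer loop
vertex -1.138 -1.962 -1.618
vertex -1.508 -2.145 -1.319
vertex -0.255 -1.276 -0.106
endloop
endfacet
facet normal -0.502 0.859 -0.097
outer loop
vertex -0.255 -1.276 -0.106
vertex -1.508 -2.145 -1.319
vertex -0.626 -1.459 0.193
endloop
endfacet
facet normal 0.469 0.364 0.805
outer loop
vertex -0.255 -1.276 -0.106
vertex -0.626 -1.459 0.193
vertex -0.219 -1.747 0.086
endloop
endfacet
facet normal -0.469 -0.364 -0.805
outer loop
vertex -1.508 -2.145 -1.319
vertex -1.101 -2.433 -1.426
vertex -1.472 -2.616 -1.127
endloop
endfacet
facet normal -0.880 0.120 0.459
outer loop
vertex -1.508 -2.145 -1.319
vertex -1.472 -2.616 -1.127
vertex -0.626 -1.459 0.193
endloop
endfacet
facet normal -0.880 0.118 0.460
outer loop
vertex -0.626 -1.459 0.193
vertex -1.472 -2.616 -1.127
vertex -0.589 -1.93 0.385
endloop
endfacet
facet normal 0.469 0.365 0.804
outer loop
vertex -0.626 -1.459 0.193
vertex -0.589 -1.93 0.385
vertex -0.219 -1.747 0.086
endloop
endfacet
facet normal -0.469 -0.364 -0.805
outer loop
vertex -1.472 -2.616 -1.127
vertex -1.101 -2.433 -1.426
vertex -1.065 -2.904 -1.234
endloop
endfacet
facet normal -0.378 -0.740 0.556
outer loop
vertex -1.472 -2.616 -1.127
vertex -1.065 -2.904 -1.234
vertex -0.589 -1.93 0.385
endloop
endfacet
facet normal -0.378 -0.740 0.556
outer loop
vertex -0.589 -1.93 0.385
vertex -1.065 -2.904 -1.234
vertex -0.182 -2.218 0.278
endloop
endfacet
facet normal 0.469 0.365 0.804
outer loop
vertex -0.589 -1.93 0.385
vertex -0.182 -2.218 0.278
vertex -0.219 -1.747 0.086
endloop
endfacet
facet normal -0.469 -0.364 -0.805
outer loop
vertex -1.065 -2.904 -1.234
vertex -1.101 -2.433 -1.426
vertex -0.694 -2.721 -1.533
endloop
endfacet
facet normal 0.502 -0.859 0.097
outer loop
vertex -1.065 -2.904 -1.234
vertex -0.694 -2.721 -1.533
vertex -0.182 -2.218 0.278
endloop
endfacet
facet normal 0.503 -0.859 0.096
outer loop
vertex -0.182 -2.218 0.278
vertex -0.694 -2.721 -1.533
vertex 0.188 -2.035 -0.021
endloop
endfacet
facet normal 0.469 0.365 0.804
outer loop
vertex -0.182 -2.218 0.278
vertex 0.188 -2.035 -0.021
vertex -0.219 -1.747 0.086
endloop
endfacet
facet normal -0.469 -0.365 -0.804
outer loop
vertex -0.694 -2.721 -1.533
vertex -1.101 -2.433 -1.426
vertex -0.731 -2.25 -1.725
endloop
endfacet
facet normal 0.880 -0.118 -0.460
outer loop
vertex -0.694 -2.721 -1.533
vertex -0.731 -2.25 -1.725
vertex 0.188 -2.035 -0.021
endloop
endfacet
facet normal 0.880 -0.120 -0.459
outer loop
vertex 0.188 -2.035 -0.021
vertex -0.731 -2.25 -1.725
vertex 0.152 -1.564 -0.213
endloop
endfacet
facet normal 0.469 0.364 0.805
outer loop
vertex 0.188 -2.035 -0.021
vertex 0.152 -1.564 -0.213
vertex -0.219 -1.747 0.086
endloop
endfacet
facet normal -0.916 -0.325 0.234
outer loop
vertex -3.101 0.156 3.252
vertex -3.649 1.152 2.487
vertex -3.09 -0.443 2.464
endloop
endfacet
facet normal 0.400 -0.727 0.558
outer loop
vertex -1.871 -0.012 2.153
vertex -3.101 0.156 3.252
vertex -3.09 -0.443 2.464
endloop
endfacet
facet normal -0.916 -0.325 0.234
outer loop
vertex -3.09 -0.443 2.464
vertex -3.649 1.152 2.487
vertex -3.638 0.553 1.699
endloop
endfacet
facet normal 0.011 -0.605 -0.796
outer loop
vertex -3.638 0.553 1.699
vertex -1.871 -0.012 2.153
vertex -3.09 -0.443 2.464
endloop
endfacet
facet normal -0.011 0.605 0.796
outer loop
vertex -3.101 0.156 3.252
vertex -2.43 1.583 2.176
vertex -3.649 1.152 2.487
endloop
endfacet
facet normal 0.400 -0.727 0.558
outer loop
vertex -1.882 0.587 2.941
vertex -3.101 0.156 3.252
vertex -1.871 -0.012 2.153
endloop
endfacet
facet normal -0.011 0.605 0.796
outer loop
vertex -1.882 0.587 2.941
vertex -2.43 1.583 2.176
vertex -3.101 0.156 3.252
endloop
endfacet
facet normal -0.400 0.727 -0.558
outer loop
vertex -3.649 1.152 2.487
vertex -2.43 1.583 2.176
vertex -3.638 0.553 1.699
endloop
endfacet
facet normal 0.011 -0.605 -0.796
outer loop
vertex -2.419 0.984 1.388
vertex -1.871 -0.012 2.153
vertex -3.638 0.553 1.699
endloop
endfacet
facet normal -0.400 0.727 -0.558
outer loop
vertex -3.638 0.553 1.699
vertex -2.43 1.583 2.176
vertex -2.419 0.984 1.388
endloop
endfacet
facet normal 0.916 0.325 -0.234
outer loop
vertex -2.419 0.984 1.388
vertex -1.882 0.587 2.941
vertex -1.871 -0.012 2.153
endloop
endfacet
facet normal 0.916 0.325 -0.234
outer loop
vertex -2.43 1.583 2.176
vertex -1.882 0.587 2.941
vertex -2.419 0.984 1.388
endloop
endfacet

endsolid


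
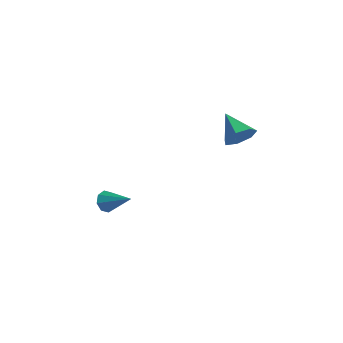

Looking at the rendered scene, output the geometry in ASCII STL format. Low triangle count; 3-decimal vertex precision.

solid 
facet normal 0.877 -0.153 -0.456
outer loop
vertex 5.124 3.573 -0.317
vertex 4.667 3.316 -1.109
vertex 4.955 4.182 -0.846
endloop
endfacet
facet normal 0.006 0.657 0.754
outer loop
vertex 5.124 3.573 -0.317
vertex 4.955 4.182 -0.846
vertex 3.133 3.584 -0.311
endloop
endfacet
facet normal 0.877 -0.153 -0.456
outer loop
vertex 4.955 4.182 -0.846
vertex 4.667 3.316 -1.109
vertex 4.569 4.139 -1.573
endloop
endfacet
facet normal -0.285 0.954 0.095
outer loop
vertex 4.955 4.182 -0.846
vertex 4.569 4.139 -1.573
vertex 3.133 3.584 -0.311
endloop
endfacet
facet normal 0.877 -0.153 -0.456
outer loop
vertex 4.569 4.139 -1.573
vertex 4.667 3.316 -1.109
vertex 4.257 3.477 -1.951
endloop
endfacet
facet normal -0.651 0.584 -0.485
outer loop
vertex 4.569 4.139 -1.573
vertex 4.257 3.477 -1.951
vertex 3.133 3.584 -0.311
endloop
endfacet
facet normal 0.877 -0.153 -0.456
outer loop
vertex 4.257 3.477 -1.951
vertex 4.667 3.316 -1.109
vertex 4.253 2.693 -1.695
endloop
endfacet
facet normal -0.817 -0.175 -0.549
outer loop
vertex 4.257 3.477 -1.951
vertex 4.253 2.693 -1.695
vertex 3.133 3.584 -0.311
endloop
endfacet
facet normal 0.877 -0.153 -0.456
outer loop
vertex 4.253 2.693 -1.695
vertex 4.667 3.316 -1.109
vertex 4.561 2.379 -0.998
endloop
endfacet
facet normal -0.658 -0.752 -0.048
outer loop
vertex 4.253 2.693 -1.695
vertex 4.561 2.379 -0.998
vertex 3.133 3.584 -0.311
endloop
endfacet
facet normal 0.876 -0.153 -0.457
outer loop
vertex 4.561 2.379 -0.998
vertex 4.667 3.316 -1.109
vertex 4.949 2.77 -0.385
endloop
endfacet
facet normal -0.293 -0.711 0.639
outer loop
vertex 4.561 2.379 -0.998
vertex 4.949 2.77 -0.385
vertex 3.133 3.584 -0.311
endloop
endfacet
facet normal 0.877 -0.152 -0.456
outer loop
vertex 4.949 2.77 -0.385
vertex 4.667 3.316 -1.109
vertex 5.124 3.573 -0.317
endloop
endfacet
facet normal 0.003 -0.085 0.996
outer loop
vertex 4.949 2.77 -0.385
vertex 5.124 3.573 -0.317
vertex 3.133 3.584 -0.311
endloop
endfacet
facet normal -0.816 -0.259 -0.517
outer loop
vertex 2.992 -3.813 -4.551
vertex 2.609 -3.662 -4.022
vertex 2.838 -3.324 -4.553
endloop
endfacet
facet normal 0.733 0.228 -0.641
outer loop
vertex 2.992 -3.813 -4.551
vertex 2.838 -3.324 -4.553
vertex 4.071 -3.198 -3.098
endloop
endfacet
facet normal -0.816 -0.259 -0.517
outer loop
vertex 2.838 -3.324 -4.553
vertex 2.609 -3.662 -4.022
vertex 2.55 -3.033 -4.244
endloop
endfacet
facet normal 0.396 0.823 -0.407
outer loop
vertex 2.838 -3.324 -4.553
vertex 2.55 -3.033 -4.244
vertex 4.071 -3.198 -3.098
endloop
endfacet
facet normal -0.816 -0.259 -0.516
outer loop
vertex 2.55 -3.033 -4.244
vertex 2.609 -3.662 -4.022
vertex 2.297 -3.111 -3.805
endloop
endfacet
facet normal -0.017 0.986 0.165
outer loop
vertex 2.55 -3.033 -4.244
vertex 2.297 -3.111 -3.805
vertex 4.071 -3.198 -3.098
endloop
endfacet
facet normal -0.817 -0.259 -0.516
outer loop
vertex 2.297 -3.111 -3.805
vertex 2.609 -3.662 -4.022
vertex 2.227 -3.511 -3.493
endloop
endfacet
facet normal -0.264 0.622 0.738
outer loop
vertex 2.297 -3.111 -3.805
vertex 2.227 -3.511 -3.493
vertex 4.071 -3.198 -3.098
endloop
endfacet
facet normal -0.817 -0.260 -0.515
outer loop
vertex 2.227 -3.511 -3.493
vertex 2.609 -3.662 -4.022
vertex 2.381 -4.001 -3.49
endloop
endfacet
facet normal -0.200 -0.057 0.978
outer loop
vertex 2.227 -3.511 -3.493
vertex 2.381 -4.001 -3.49
vertex 4.071 -3.198 -3.098
endloop
endfacet
facet normal -0.816 -0.260 -0.516
outer loop
vertex 2.381 -4.001 -3.49
vertex 2.609 -3.662 -4.022
vertex 2.669 -4.292 -3.799
endloop
endfacet
facet normal 0.138 -0.654 0.744
outer loop
vertex 2.381 -4.001 -3.49
vertex 2.669 -4.292 -3.799
vertex 4.071 -3.198 -3.098
endloop
endfacet
facet normal -0.816 -0.260 -0.516
outer loop
vertex 2.669 -4.292 -3.799
vertex 2.609 -3.662 -4.022
vertex 2.922 -4.214 -4.239
endloop
endfacet
facet normal 0.551 -0.817 0.172
outer loop
vertex 2.669 -4.292 -3.799
vertex 2.922 -4.214 -4.239
vertex 4.071 -3.198 -3.098
endloop
endfacet
facet normal -0.816 -0.260 -0.517
outer loop
vertex 2.922 -4.214 -4.239
vertex 2.609 -3.662 -4.022
vertex 2.992 -3.813 -4.551
endloop
endfacet
facet normal 0.797 -0.451 -0.401
outer loop
vertex 2.922 -4.214 -4.239
vertex 2.992 -3.813 -4.551
vertex 4.071 -3.198 -3.098
endloop
endfacet

endsolid
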